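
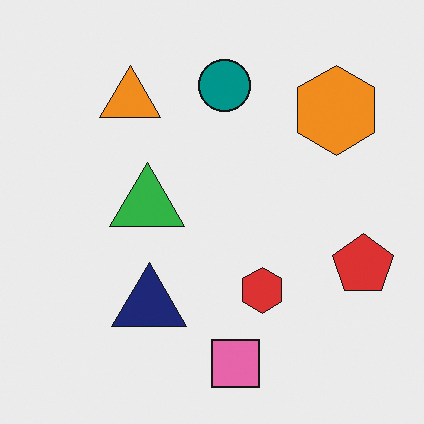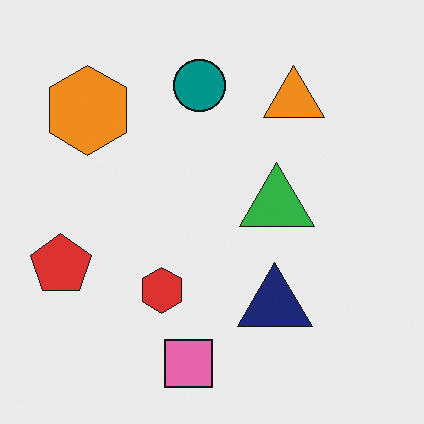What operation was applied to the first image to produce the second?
The second image is the first flipped horizontally (left ↔ right).

The red pentagon is in the right of the first image and the left of the second — shapes on opposite sides of the vertical midline have swapped in a mirror flip.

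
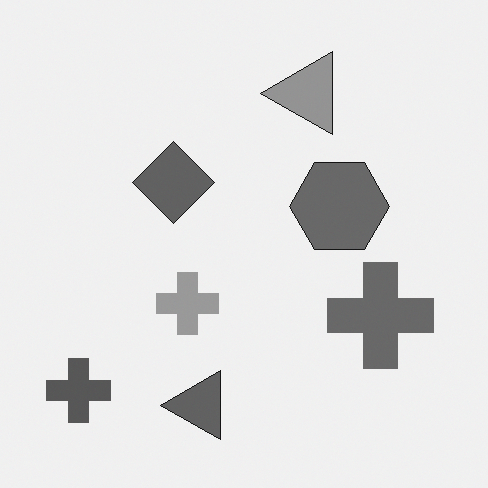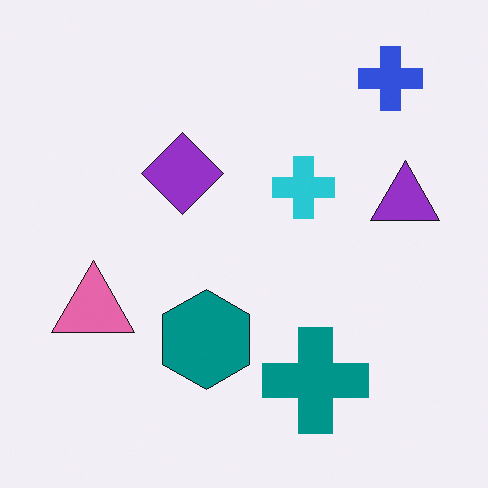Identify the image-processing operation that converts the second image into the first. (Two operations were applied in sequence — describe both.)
The first image is the second converted to grayscale, then transposed (reflected across the top-left ↔ bottom-right diagonal).

All color is removed — every shape is now a shade of grey. Shapes have swapped their row and column positions — what was in the top-right is now in the bottom-left — a diagonal reflection.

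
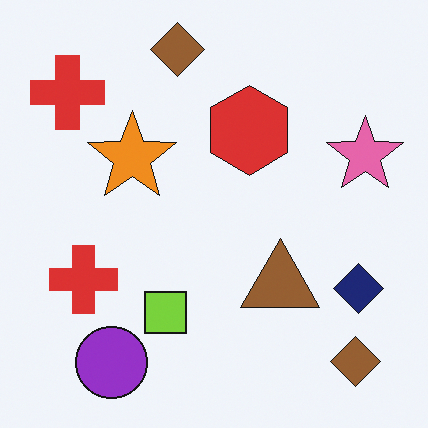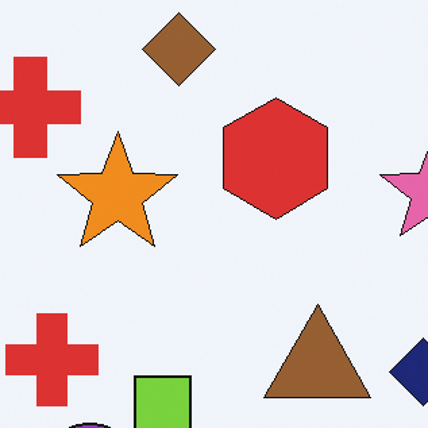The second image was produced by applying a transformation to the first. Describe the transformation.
The image was cropped to a modestly smaller region and rescaled.

The visible shapes are larger and the field of view is narrower; shapes near the original edges may be partly or wholly outside the frame — a crop-and-rescale.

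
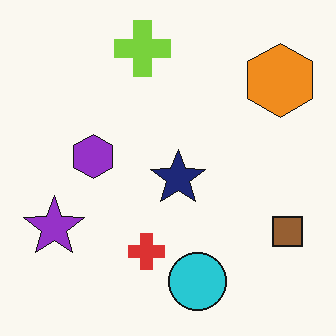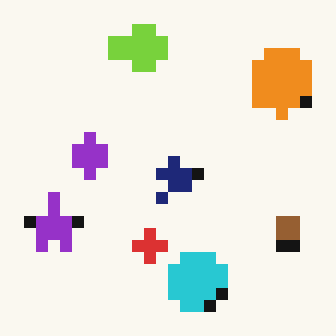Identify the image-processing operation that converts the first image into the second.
The transformation is: heavily pixelated into large blocks.

Shapes are reduced to large square blocks; fine edges and outlines are lost — a downscale-then-upscale (mosaic) effect.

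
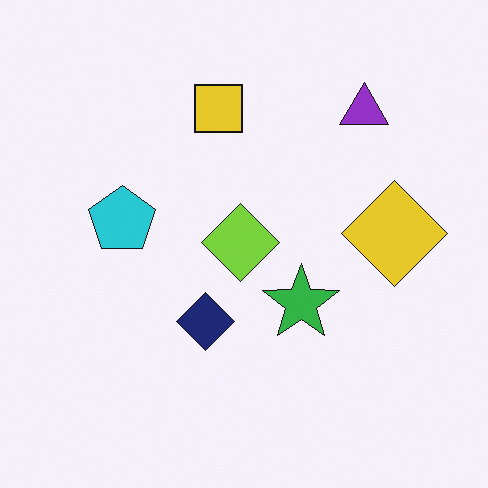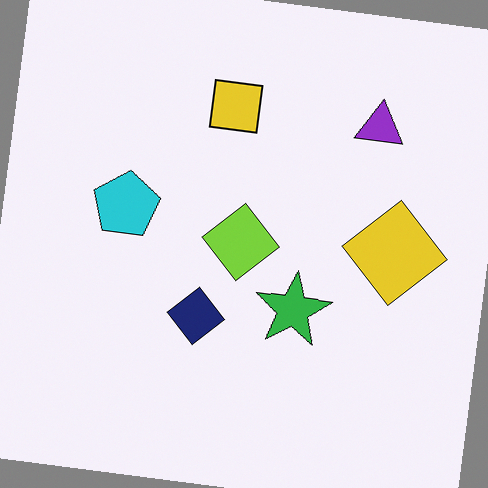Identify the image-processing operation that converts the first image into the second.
The second image is the first rotated clockwise by a slight angle.

Every shape is tilted by the same angle and the image corners show triangular fill wedges — a whole-image rotation by a non-right angle.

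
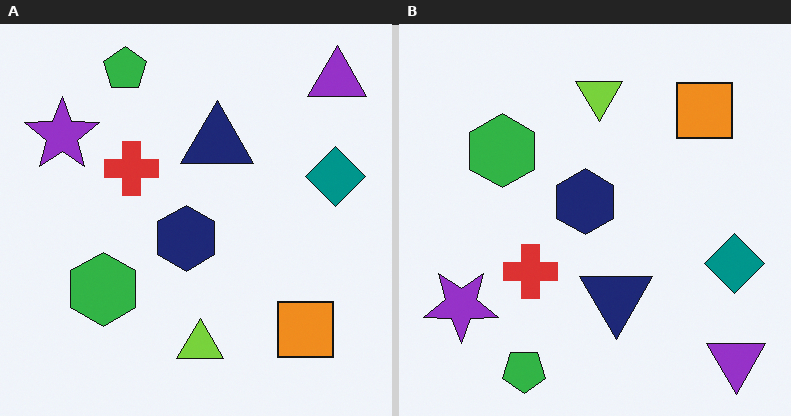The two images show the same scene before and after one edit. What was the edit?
Flipped vertically (top ↔ bottom).

The green pentagon is in the top-left of the left (A) image and the bottom-left of the right (B) — shapes on opposite sides of the horizontal midline have swapped in a mirror flip.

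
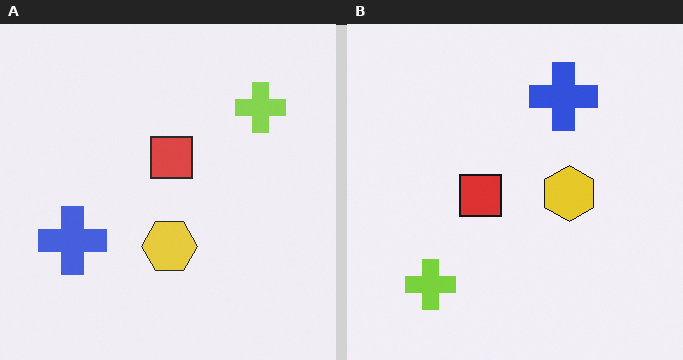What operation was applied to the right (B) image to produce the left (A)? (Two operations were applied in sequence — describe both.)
The image was transposed (reflected across the top-left ↔ bottom-right diagonal), then given slightly reduced contrast.

Shapes have swapped their row and column positions — what was in the top-right is now in the bottom-left — a diagonal reflection. Tones are pushed toward mid-grey across the whole image — a global contrast change.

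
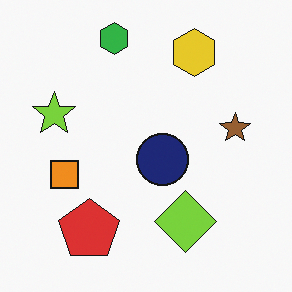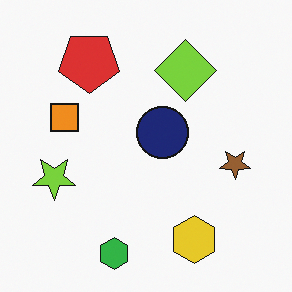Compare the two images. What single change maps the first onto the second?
It was flipped vertically (top ↔ bottom).

The green hexagon is in the top of the first image and the bottom of the second — shapes on opposite sides of the horizontal midline have swapped in a mirror flip.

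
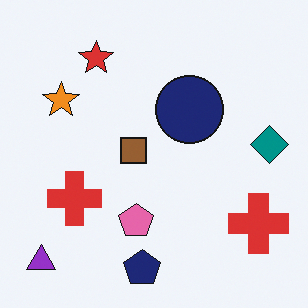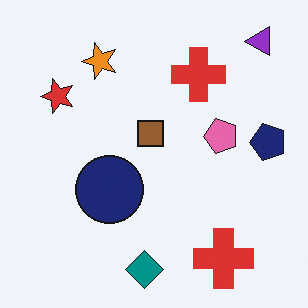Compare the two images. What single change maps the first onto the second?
The second image is the first transposed (reflected across the top-left ↔ bottom-right diagonal).

Shapes have swapped their row and column positions — what was in the top-right is now in the bottom-left — a diagonal reflection.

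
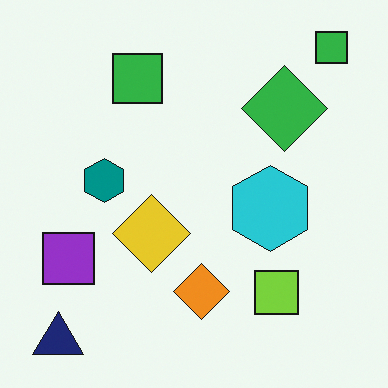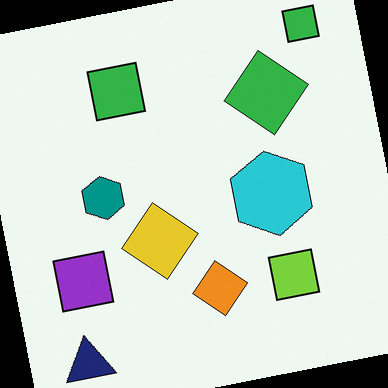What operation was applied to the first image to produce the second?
This is the original image rotated counter-clockwise by a small amount.

Every shape is tilted by the same angle and the image corners show triangular fill wedges — a whole-image rotation by a non-right angle.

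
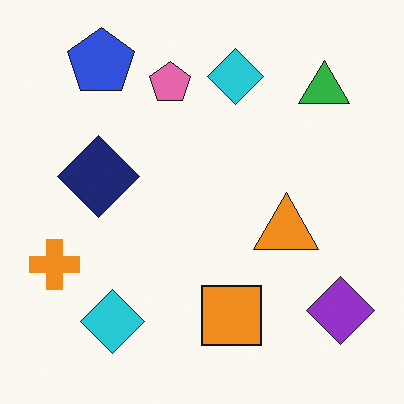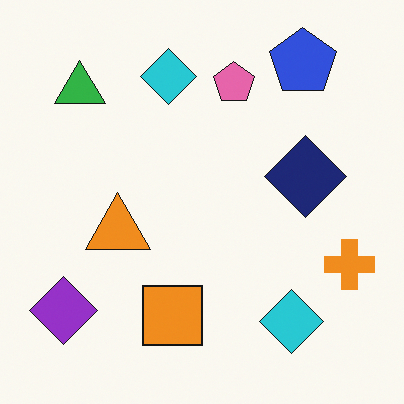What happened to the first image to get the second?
The transformation is: flipped horizontally (left ↔ right).

The orange cross is in the left of the first image and the right of the second — shapes on opposite sides of the vertical midline have swapped in a mirror flip.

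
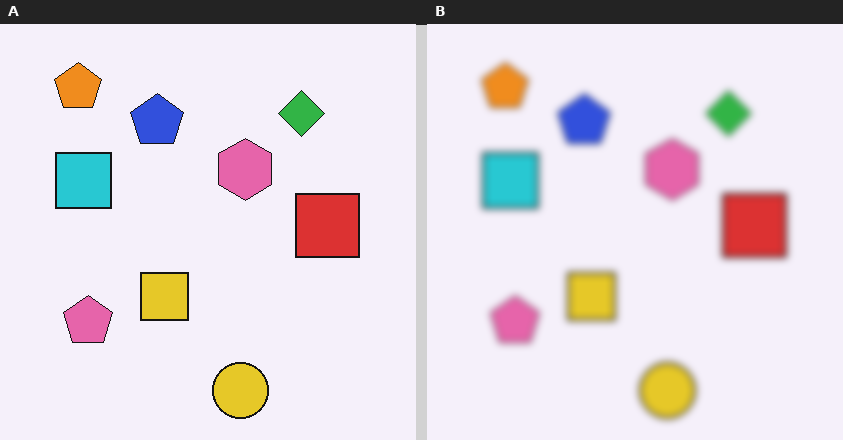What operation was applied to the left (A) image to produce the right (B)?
The transformation is: moderately blurred.

Shape edges and outlines are uniformly softened across the whole image.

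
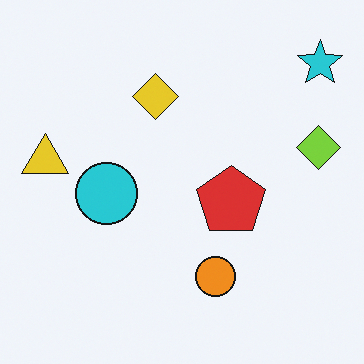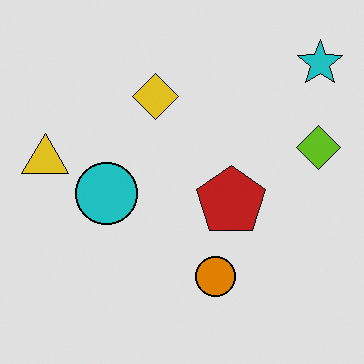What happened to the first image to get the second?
The image was posterized to a reduced palette.

Each flat color has snapped to a coarser quantized level — most visibly, the near-white background has dropped to a flat grey.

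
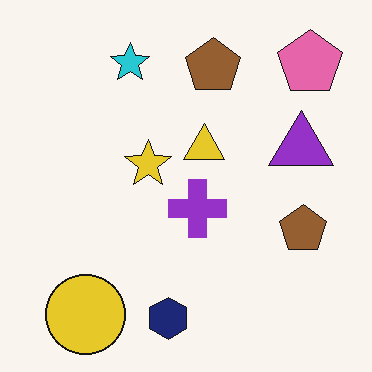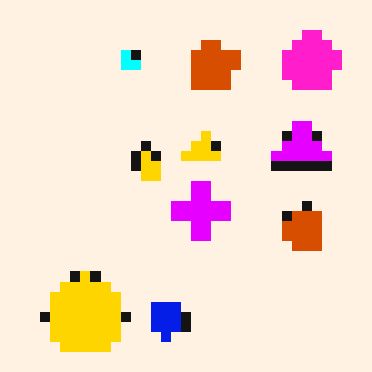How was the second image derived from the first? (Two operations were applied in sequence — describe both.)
It was made much more vivid (saturation change), then coarsely pixelated.

All colors are more vivid — a global saturation change. Shapes are reduced to large square blocks; fine edges and outlines are lost — a downscale-then-upscale (mosaic) effect.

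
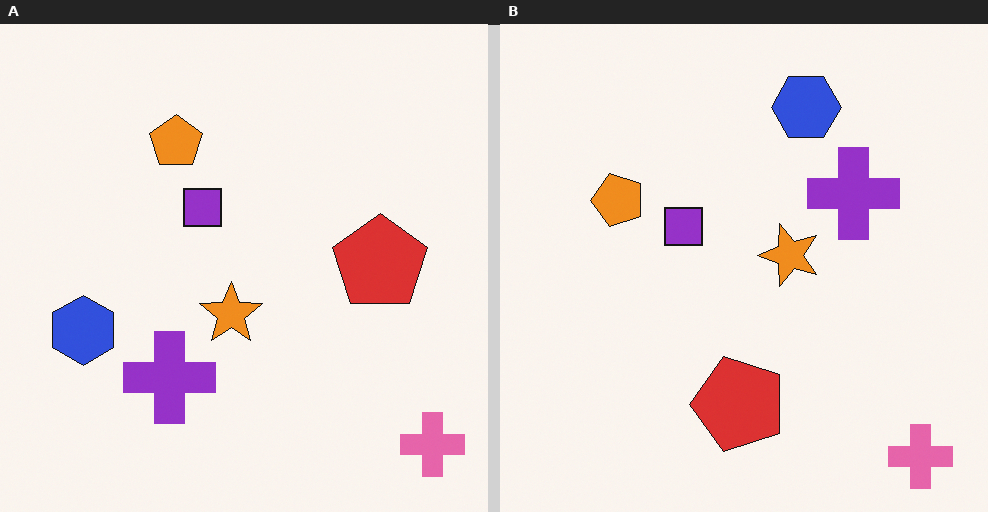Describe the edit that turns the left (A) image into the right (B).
The right (B) image is the left (A) transposed (reflected across the top-left ↔ bottom-right diagonal).

Shapes have swapped their row and column positions — what was in the top-right is now in the bottom-left — a diagonal reflection.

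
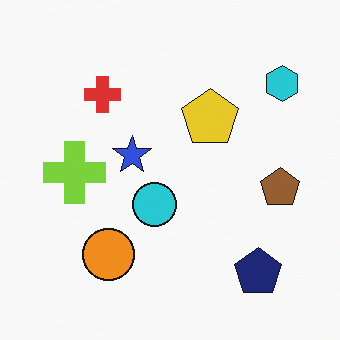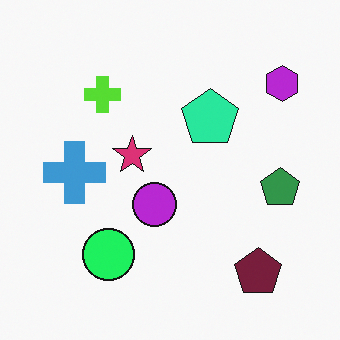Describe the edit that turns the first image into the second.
This is the original image hue-shifted through roughly a third of the color wheel.

Every shape's color has rotated by the same amount around the hue wheel — a uniform hue shift.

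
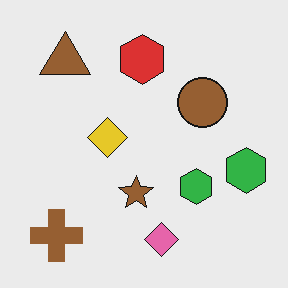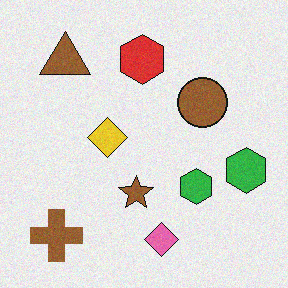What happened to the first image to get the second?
The transformation is: degraded with light additive noise.

Random speckle covers the whole image, including the flat background.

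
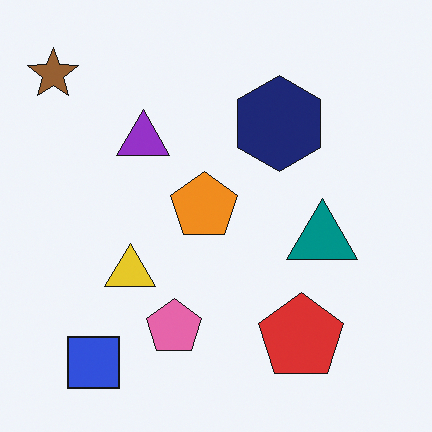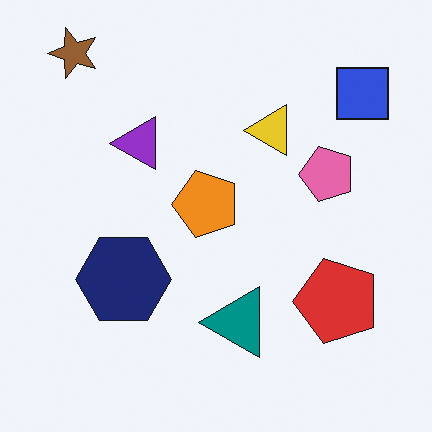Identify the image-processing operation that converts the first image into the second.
Transposed (reflected across the top-left ↔ bottom-right diagonal).

Shapes have swapped their row and column positions — what was in the top-right is now in the bottom-left — a diagonal reflection.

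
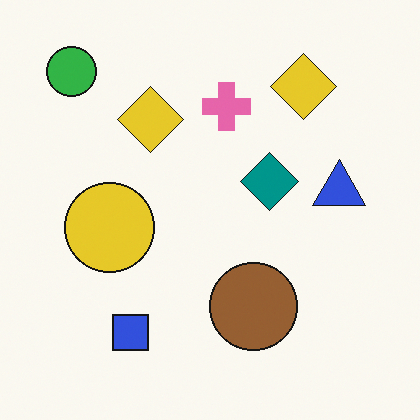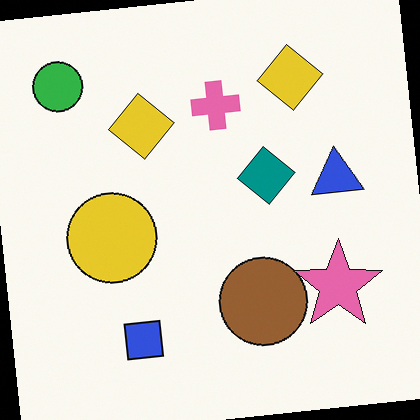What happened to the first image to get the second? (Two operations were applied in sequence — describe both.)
The image was rotated counter-clockwise by a few degrees, then overlaid with an additional pink star.

Every shape is tilted by the same angle and the image corners show triangular fill wedges — a whole-image rotation by a non-right angle. A pink star appears in the second image that is absent from the first.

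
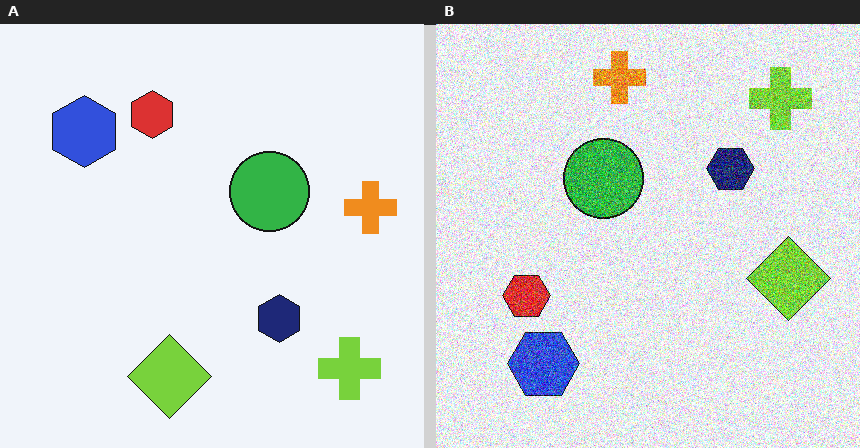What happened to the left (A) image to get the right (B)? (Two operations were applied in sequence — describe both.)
The transformation is: rotated 90° counter-clockwise, then degraded with a thick layer of grain.

The lime cross sits in the bottom-right of the left (A) image and the top-right of the right (B) — consistent with a whole-image 90° counter-clockwise rotation. Random speckle covers the whole image, including the flat background.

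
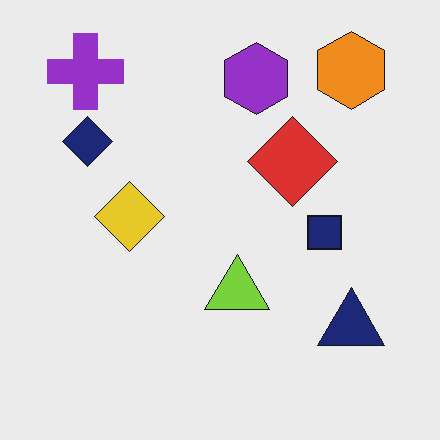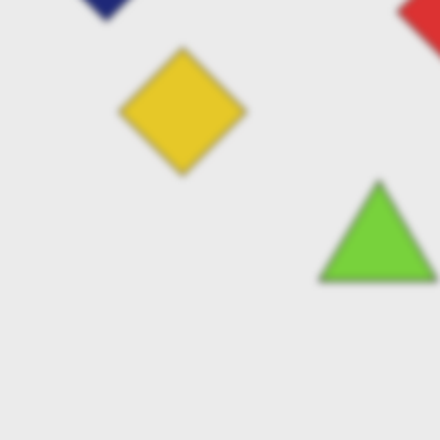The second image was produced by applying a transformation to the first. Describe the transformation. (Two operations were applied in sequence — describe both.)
It was lightly blurred, then cropped tightly and scaled back up.

Shape edges and outlines are uniformly softened across the whole image. The visible shapes are larger and the field of view is narrower; shapes near the original edges may be partly or wholly outside the frame — a crop-and-rescale.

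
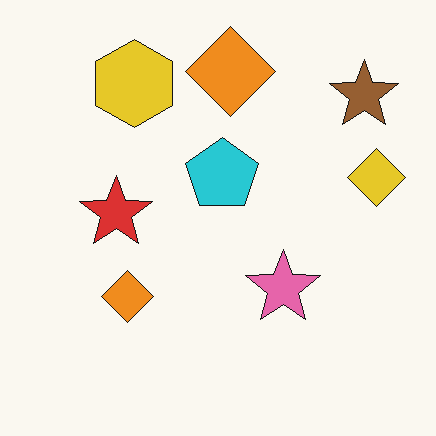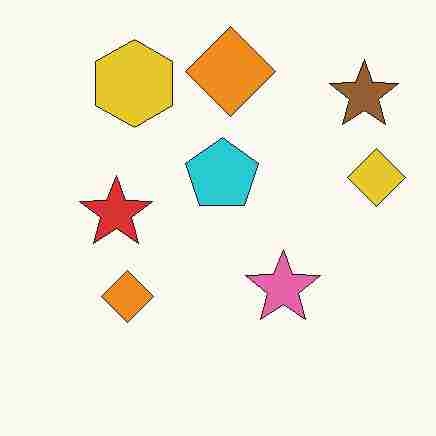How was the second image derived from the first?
This is the original image degraded with heavy JPEG compression.

Blocky 8×8 compression artifacts appear around shape edges and the flat background shows ringing — characteristic JPEG degradation.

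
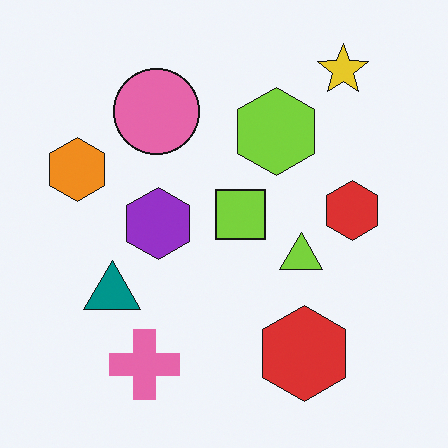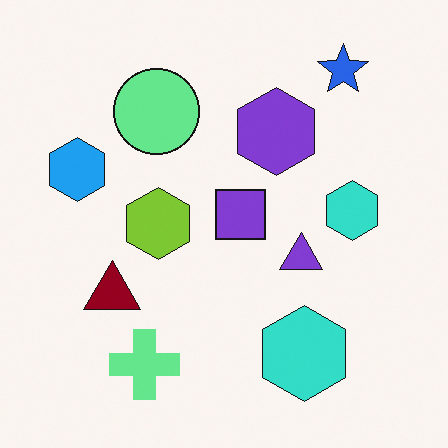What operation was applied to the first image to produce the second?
The image was hue-shifted through roughly half the color wheel.

Every shape's color has rotated by the same amount around the hue wheel — a uniform hue shift.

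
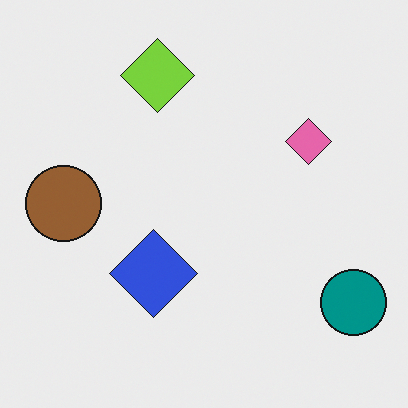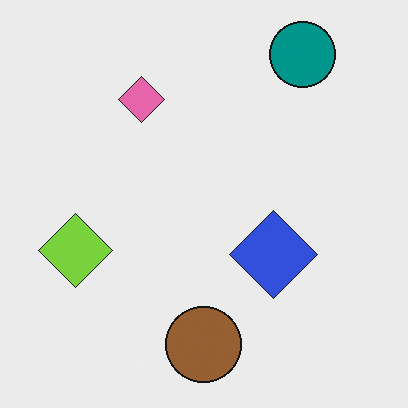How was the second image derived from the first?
Rotated 90° counter-clockwise.

The teal circle sits in the bottom-right of the first image and the top-right of the second — consistent with a whole-image 90° counter-clockwise rotation.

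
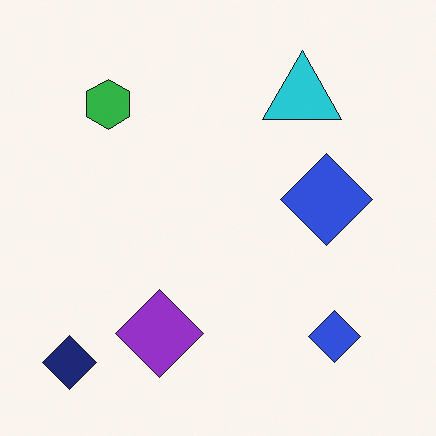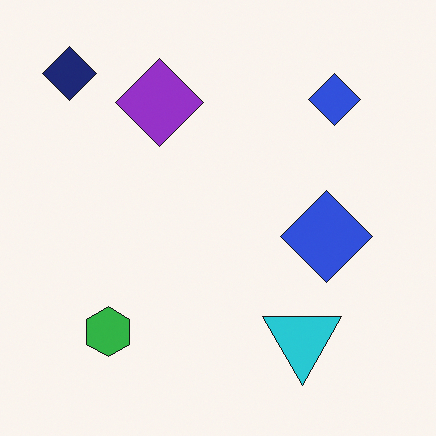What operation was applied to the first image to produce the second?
The second image is the first flipped vertically (top ↔ bottom).

The navy diamond is in the bottom-left of the first image and the top-left of the second — shapes on opposite sides of the horizontal midline have swapped in a mirror flip.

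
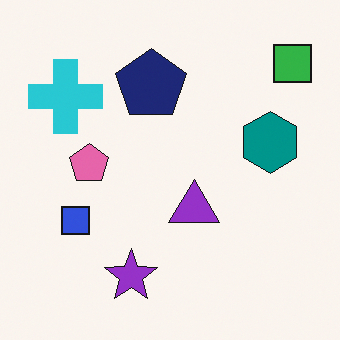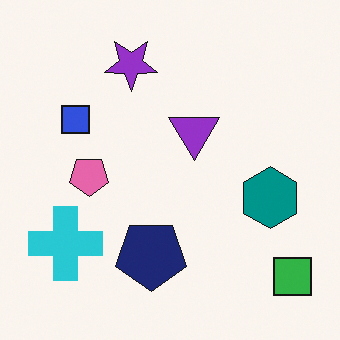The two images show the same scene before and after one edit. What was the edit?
Flipped vertically (top ↔ bottom).

The green square is in the top-right of the first image and the bottom-right of the second — shapes on opposite sides of the horizontal midline have swapped in a mirror flip.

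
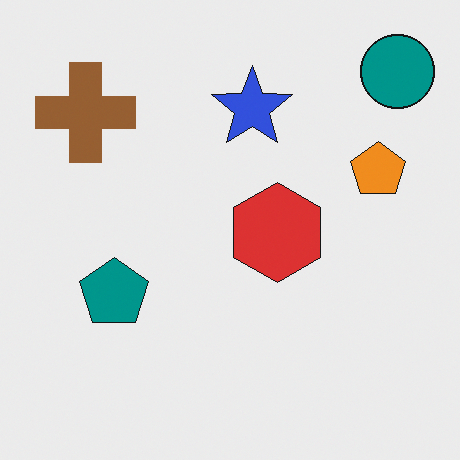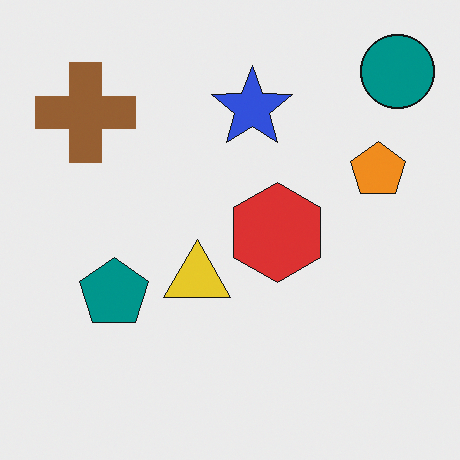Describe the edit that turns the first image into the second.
The image was overlaid with an additional yellow triangle.

A yellow triangle appears in the second image that is absent from the first.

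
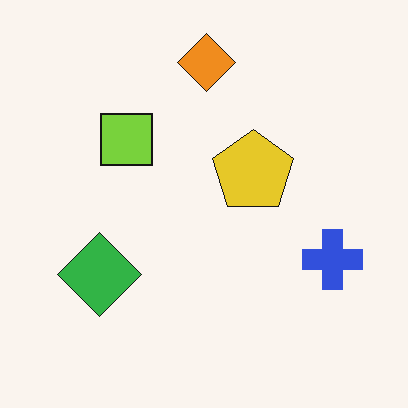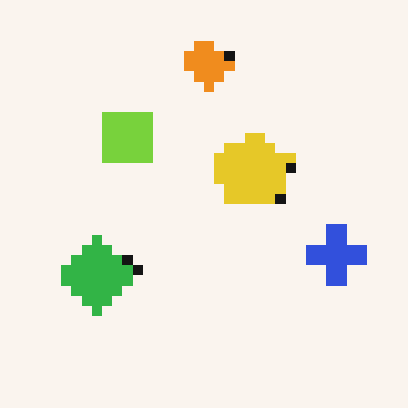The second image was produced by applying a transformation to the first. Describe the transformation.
Coarsely pixelated.

Shapes are reduced to large square blocks; fine edges and outlines are lost — a downscale-then-upscale (mosaic) effect.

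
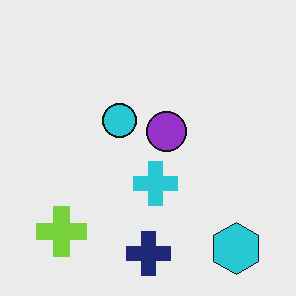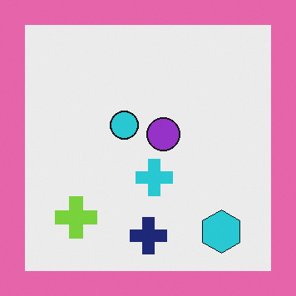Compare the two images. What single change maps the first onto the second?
The image was framed with a pink border.

A solid pink frame runs around the edge of the second image, with the content slightly shrunk inside it.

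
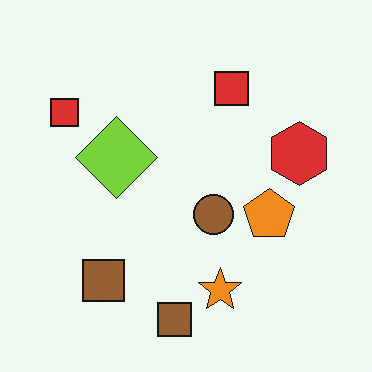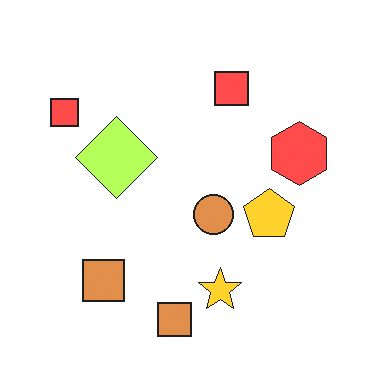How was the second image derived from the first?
Substantially brightened.

Every pixel — background and shapes alike — is uniformly brightened.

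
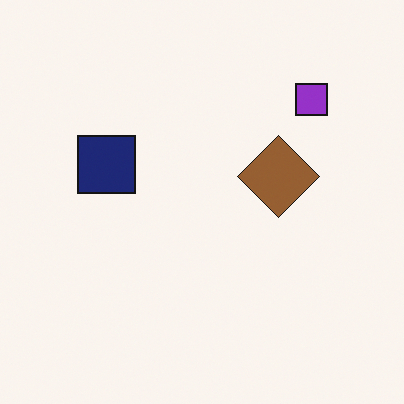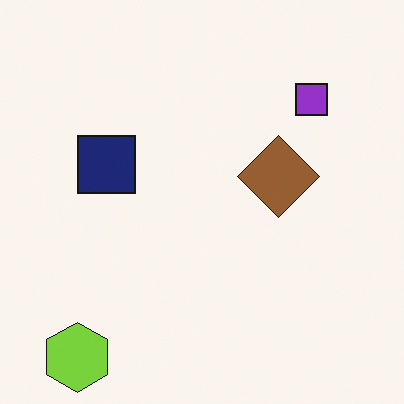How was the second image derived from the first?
Overlaid with an additional lime hexagon.

A lime hexagon appears in the second image that is absent from the first.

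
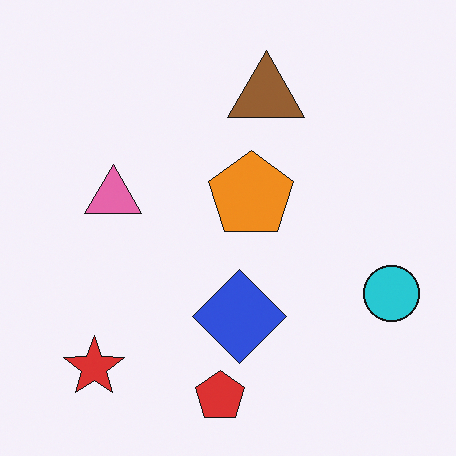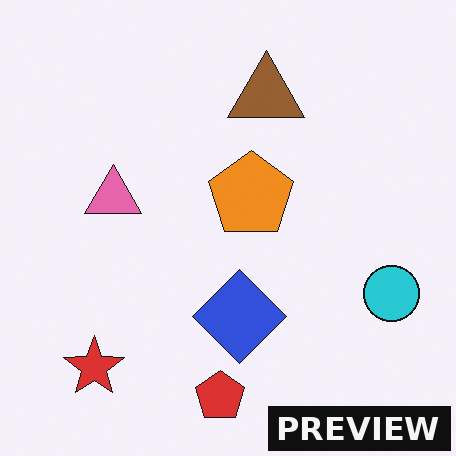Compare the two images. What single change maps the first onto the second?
Watermarked with the text "PREVIEW" in the lower-right corner.

A dark label reading "PREVIEW" appears in the lower-right corner.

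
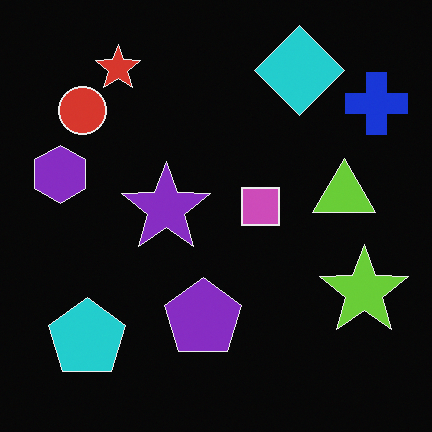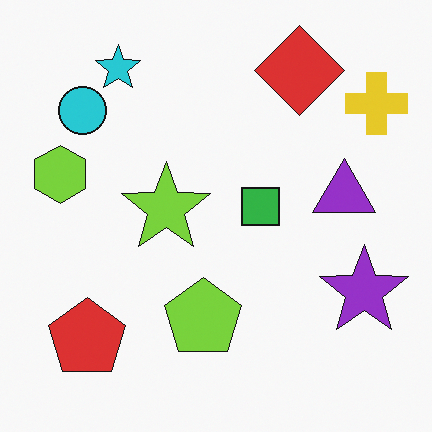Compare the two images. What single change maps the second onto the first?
It was color-inverted (negative).

The light background has become dark and every shape's color is its complement — a photographic negative.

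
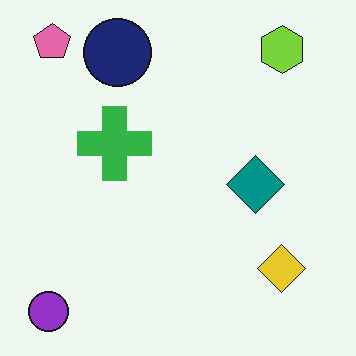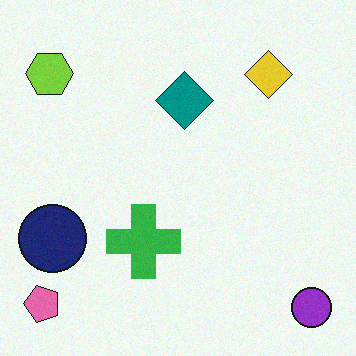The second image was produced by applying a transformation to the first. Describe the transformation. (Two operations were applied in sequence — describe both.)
This is the original image rotated 90° counter-clockwise, then degraded with a light layer of grain.

The purple circle sits in the bottom-left of the first image and the bottom-right of the second — consistent with a whole-image 90° counter-clockwise rotation. Random speckle covers the whole image, including the flat background.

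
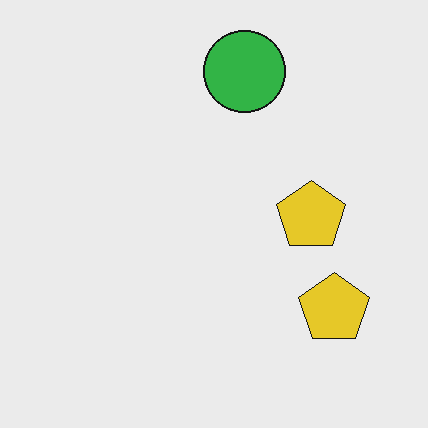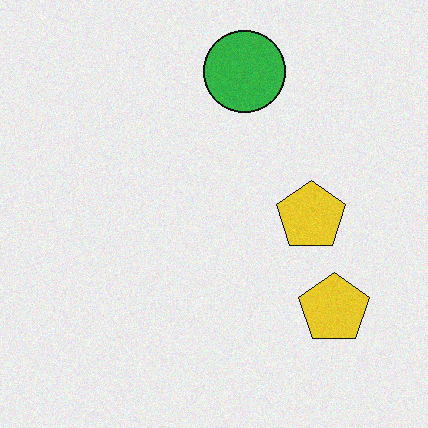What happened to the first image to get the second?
This is the original image degraded with subtle gaussian noise.

Random speckle covers the whole image, including the flat background.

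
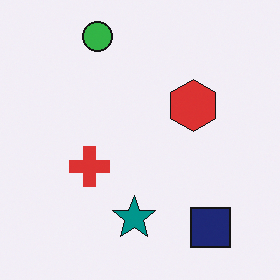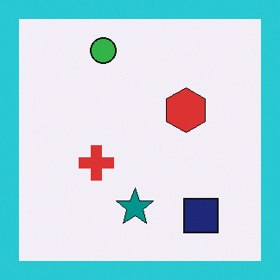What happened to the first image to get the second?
The second image is the first framed with a cyan border.

A solid cyan frame runs around the edge of the second image, with the content slightly shrunk inside it.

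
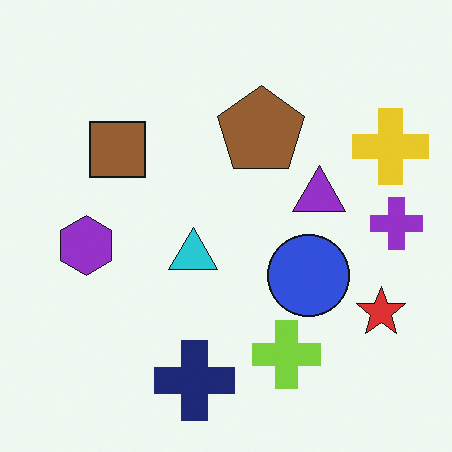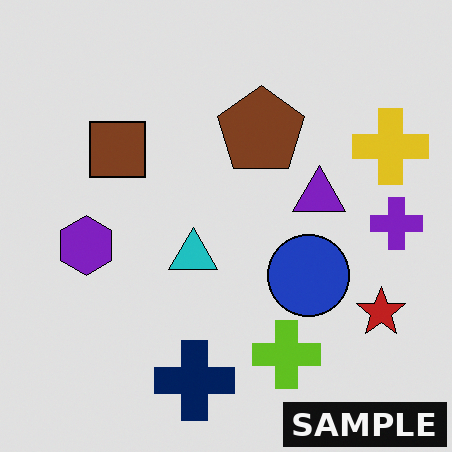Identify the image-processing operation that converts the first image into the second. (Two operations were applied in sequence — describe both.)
Posterized to a reduced palette, then watermarked with the text "SAMPLE" in the lower-right corner.

Each flat color has snapped to a coarser quantized level — most visibly, the near-white background has dropped to a flat grey. A dark label reading "SAMPLE" appears in the lower-right corner.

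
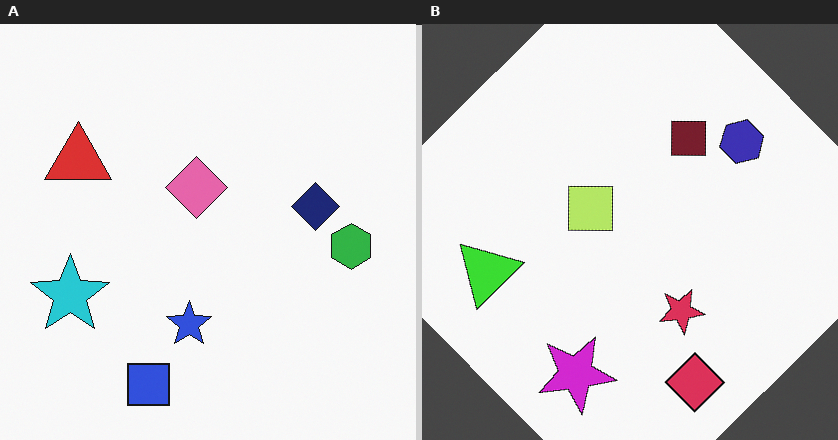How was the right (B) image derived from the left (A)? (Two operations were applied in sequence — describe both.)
The image was hue-shifted through roughly a third of the color wheel, then rotated counter-clockwise by a large amount — several tens of degrees.

Every shape's color has rotated by the same amount around the hue wheel — a uniform hue shift. Every shape is tilted by the same angle and the image corners show triangular fill wedges — a whole-image rotation by a non-right angle.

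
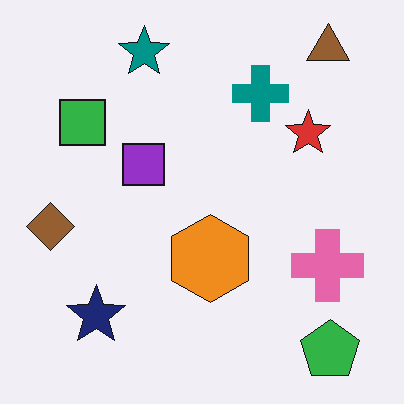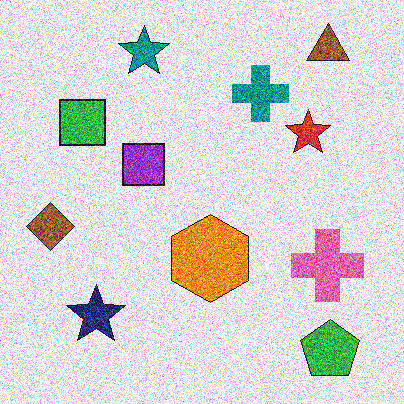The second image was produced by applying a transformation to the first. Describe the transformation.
It was degraded with strong gaussian noise.

Random speckle covers the whole image, including the flat background.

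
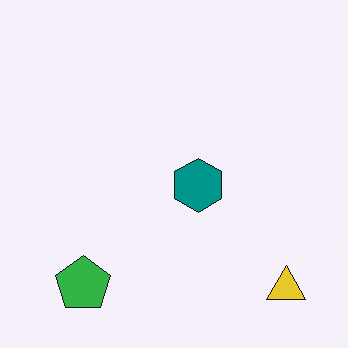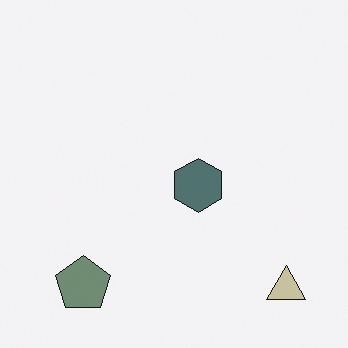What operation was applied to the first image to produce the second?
The second image is the first heavily desaturated.

All colors are more muted and greyish — a global saturation change.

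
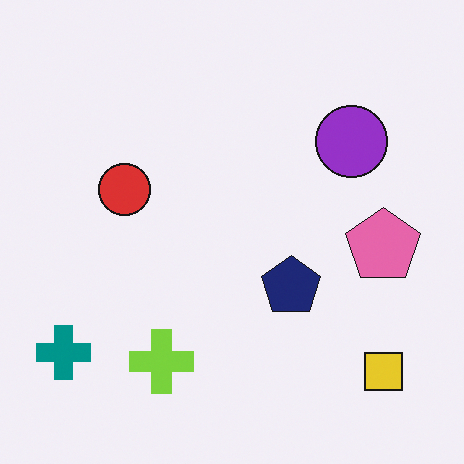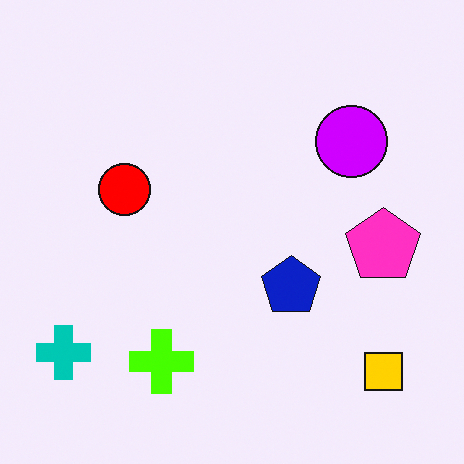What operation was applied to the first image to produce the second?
This is the original image heavily oversaturated.

All colors are more vivid — a global saturation change.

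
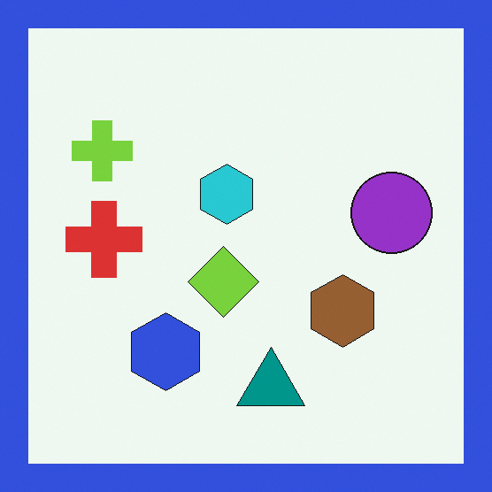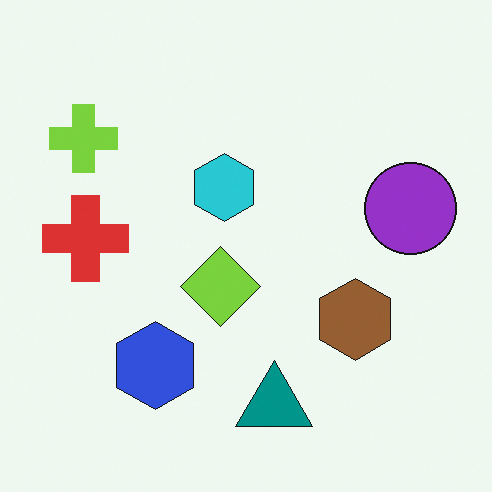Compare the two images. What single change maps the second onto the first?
This is the original image framed with a blue border.

A solid blue frame runs around the edge of the first image, with the content slightly shrunk inside it.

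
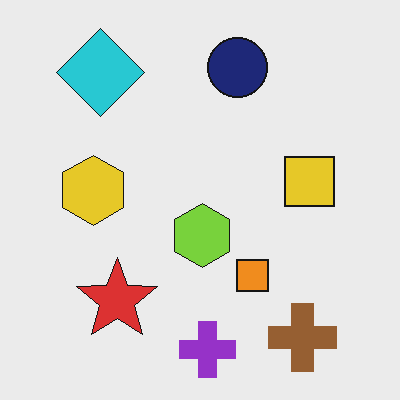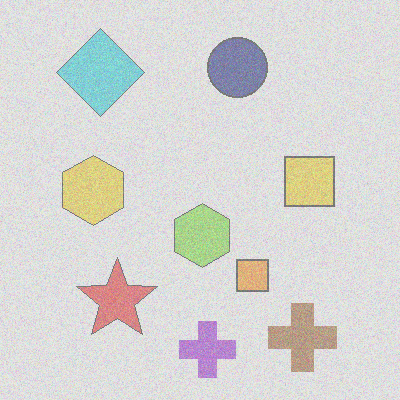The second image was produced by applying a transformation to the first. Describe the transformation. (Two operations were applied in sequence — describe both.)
This is the original image degraded with heavy additive noise, then washed out (contrast reduced).

Random speckle covers the whole image, including the flat background. Tones are pushed toward mid-grey across the whole image — a global contrast change.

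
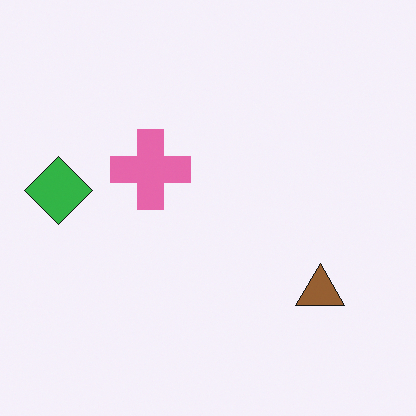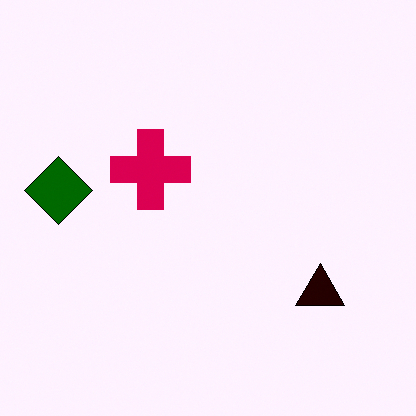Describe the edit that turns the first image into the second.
This is the original image boosted in contrast.

Tones are pushed away from mid-grey across the whole image — a global contrast change.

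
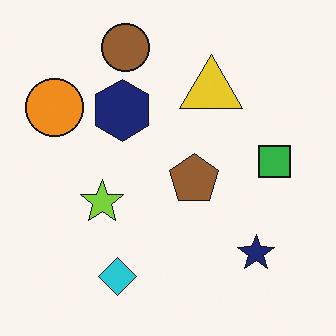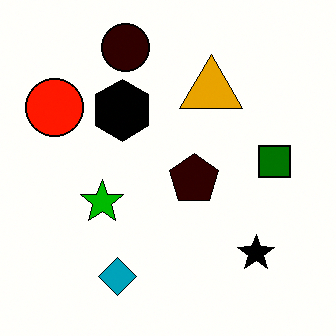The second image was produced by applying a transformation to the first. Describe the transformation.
This is the original image given much higher contrast.

Tones are pushed away from mid-grey across the whole image — a global contrast change.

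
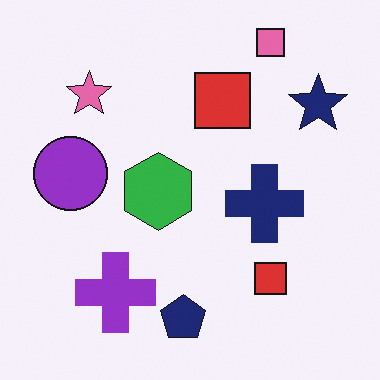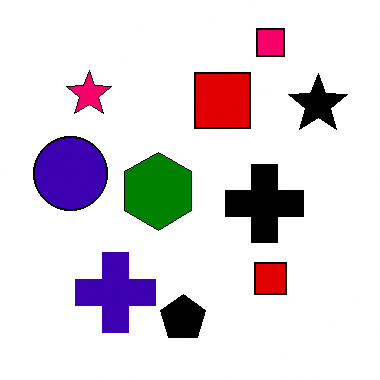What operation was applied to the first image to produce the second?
Given much higher contrast.

Tones are pushed away from mid-grey across the whole image — a global contrast change.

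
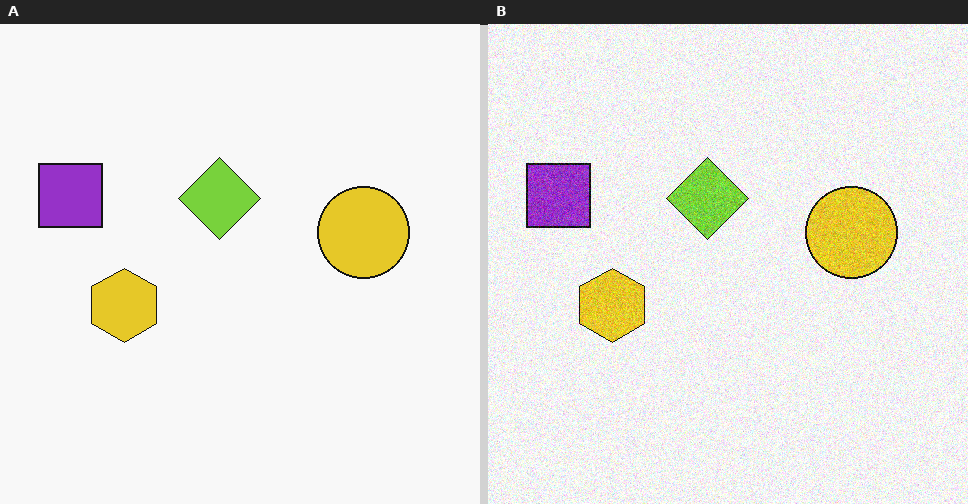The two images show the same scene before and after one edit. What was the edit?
The image was degraded with visible gaussian noise.

Random speckle covers the whole image, including the flat background.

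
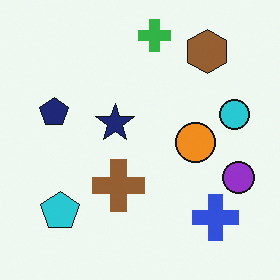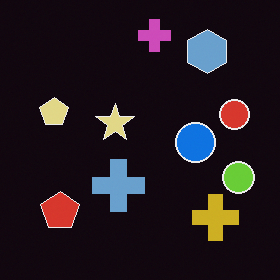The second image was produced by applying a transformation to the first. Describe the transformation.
It was color-inverted (negative).

The light background has become dark and every shape's color is its complement — a photographic negative.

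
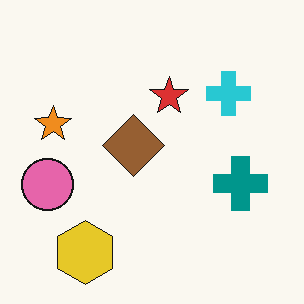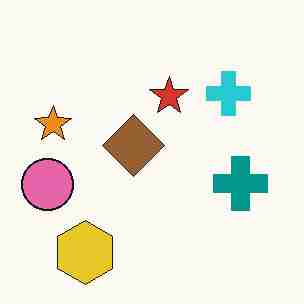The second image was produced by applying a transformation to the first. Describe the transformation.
The image was heavily JPEG-compressed with obvious blocking artifacts.

Blocky 8×8 compression artifacts appear around shape edges and the flat background shows ringing — characteristic JPEG degradation.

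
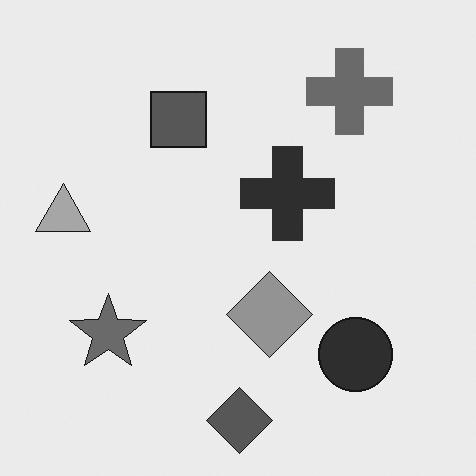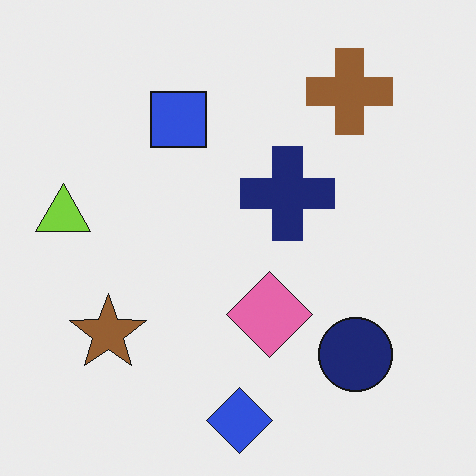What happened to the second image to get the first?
This is the original image converted to grayscale.

All color is removed — every shape is now a shade of grey.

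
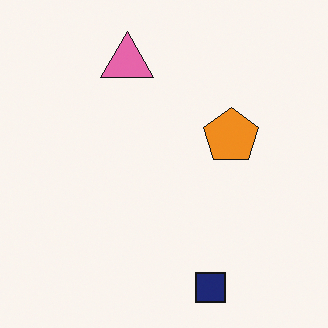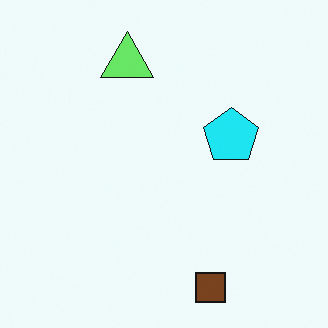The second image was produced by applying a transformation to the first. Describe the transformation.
The image was hue-shifted by a moderate amount.

Every shape's color has rotated by the same amount around the hue wheel — a uniform hue shift.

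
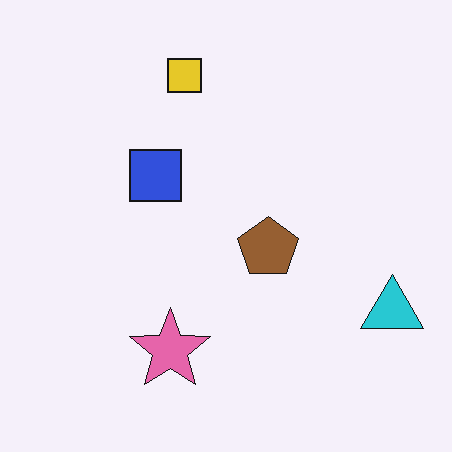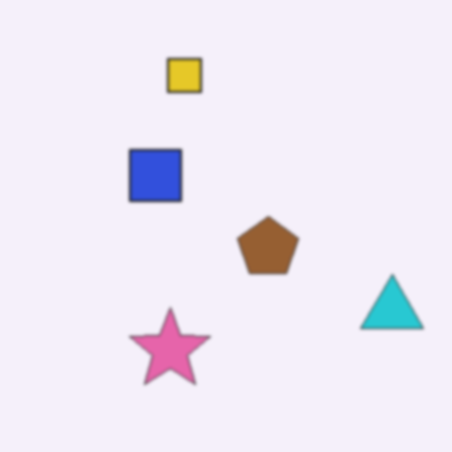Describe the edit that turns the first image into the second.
The image was lightly blurred.

Shape edges and outlines are uniformly softened across the whole image.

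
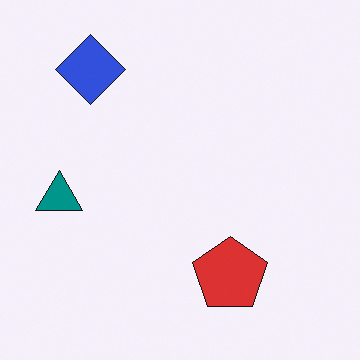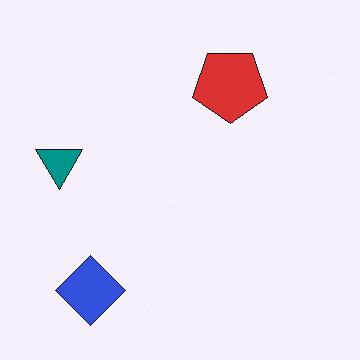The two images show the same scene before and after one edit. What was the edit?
The second image is the first flipped vertically (top ↔ bottom).

The blue diamond is in the top-left of the first image and the bottom-left of the second — shapes on opposite sides of the horizontal midline have swapped in a mirror flip.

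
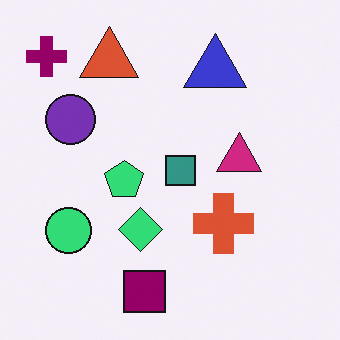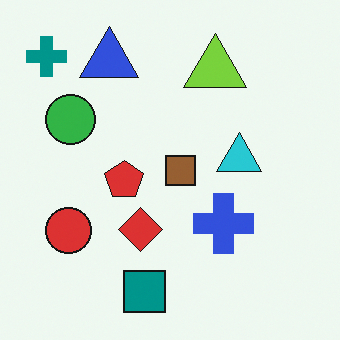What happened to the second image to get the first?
The transformation is: hue-shifted through roughly a third of the color wheel.

Every shape's color has rotated by the same amount around the hue wheel — a uniform hue shift.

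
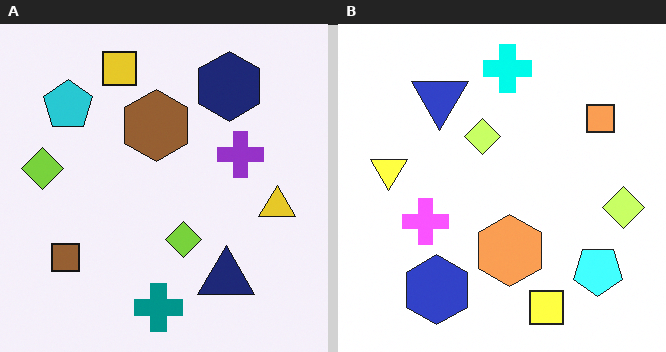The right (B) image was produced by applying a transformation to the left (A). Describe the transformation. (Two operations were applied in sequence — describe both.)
The right (B) image is the left (A) rotated 180°, then brightened a lot.

The yellow square sits in the top of the left (A) image and the bottom of the right (B) — consistent with a whole-image 180° rotation. Every pixel — background and shapes alike — is uniformly brightened.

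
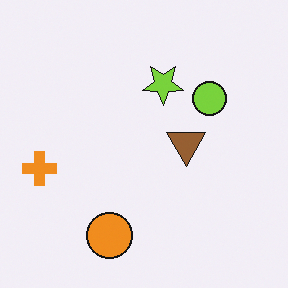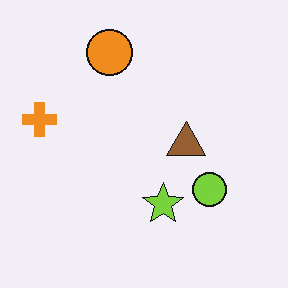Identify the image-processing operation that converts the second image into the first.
It was flipped vertically (top ↔ bottom).

The orange circle is in the top of the second image and the bottom of the first — shapes on opposite sides of the horizontal midline have swapped in a mirror flip.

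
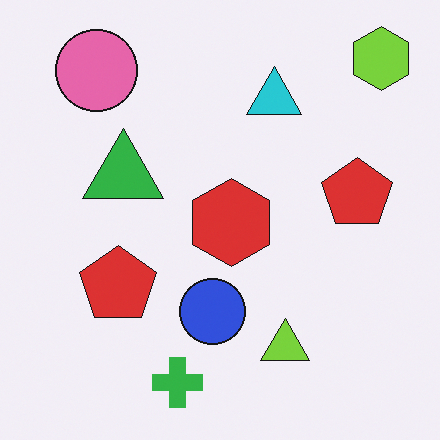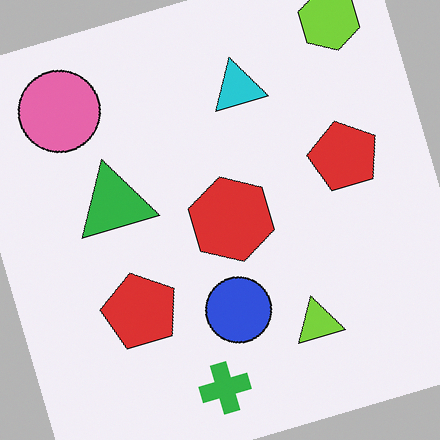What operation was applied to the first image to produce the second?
This is the original image rotated counter-clockwise by a moderate amount.

Every shape is tilted by the same angle and the image corners show triangular fill wedges — a whole-image rotation by a non-right angle.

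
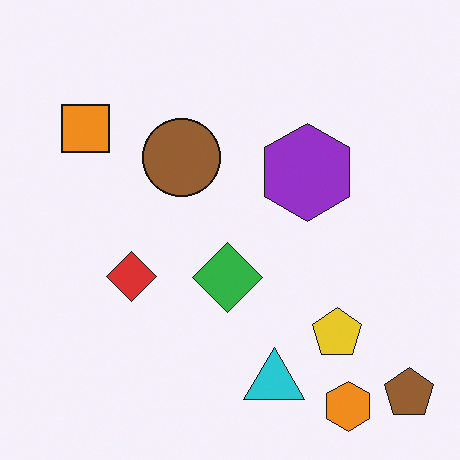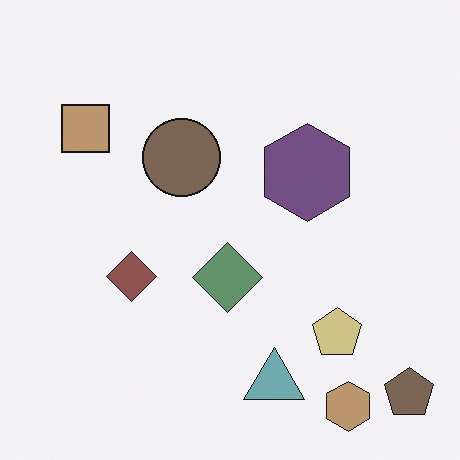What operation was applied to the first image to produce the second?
The image was heavily desaturated.

All colors are more muted and greyish — a global saturation change.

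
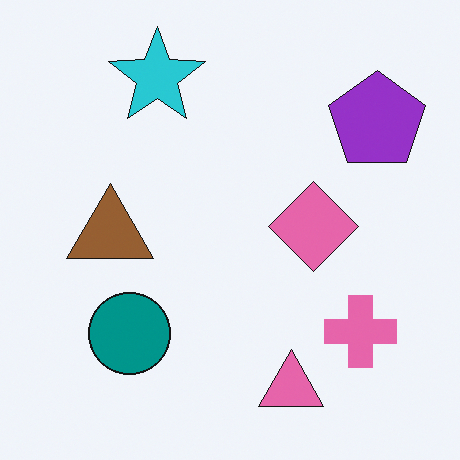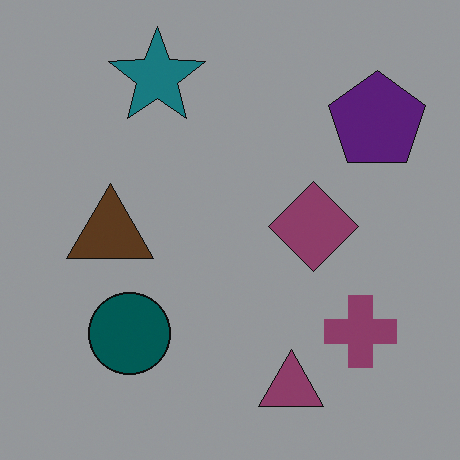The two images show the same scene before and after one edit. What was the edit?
This is the original image noticeably darkened.

Every pixel — background and shapes alike — is uniformly darkened.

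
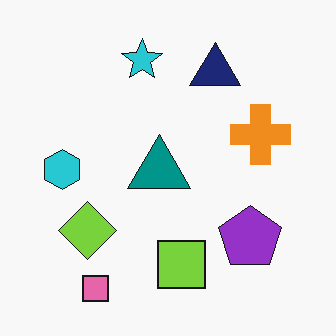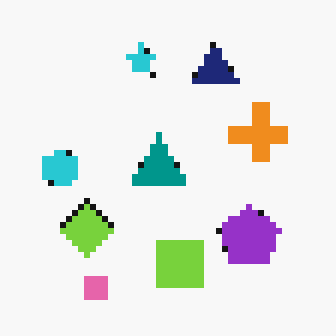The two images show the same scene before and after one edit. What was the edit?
Moderately pixelated.

Shapes are reduced to large square blocks; fine edges and outlines are lost — a downscale-then-upscale (mosaic) effect.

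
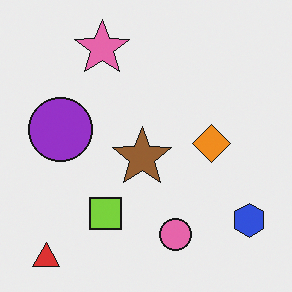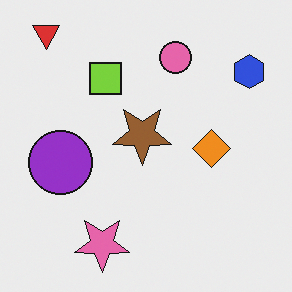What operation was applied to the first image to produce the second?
Flipped vertically (top ↔ bottom).

The red triangle is in the bottom-left of the first image and the top-left of the second — shapes on opposite sides of the horizontal midline have swapped in a mirror flip.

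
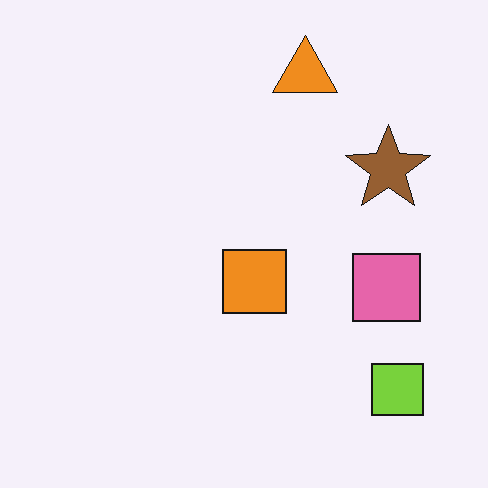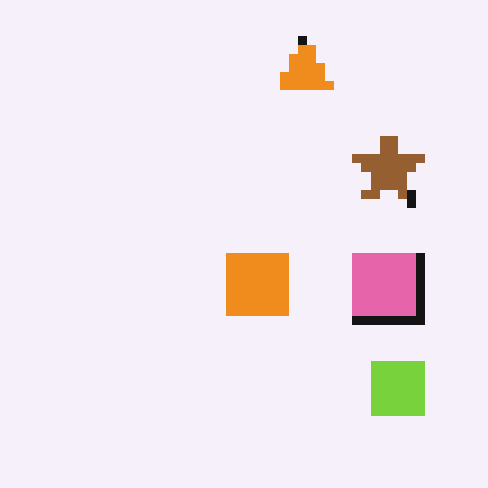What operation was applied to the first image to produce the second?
The image was heavily pixelated into large blocks.

Shapes are reduced to large square blocks; fine edges and outlines are lost — a downscale-then-upscale (mosaic) effect.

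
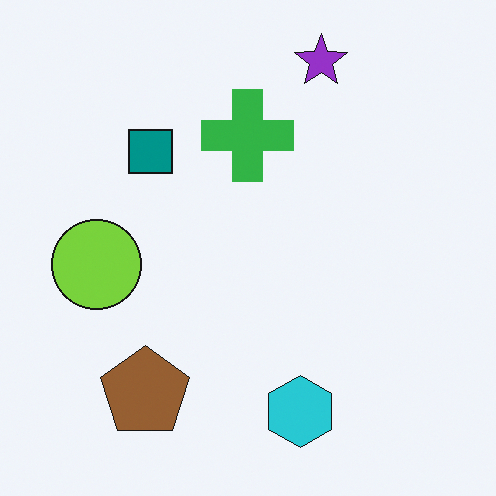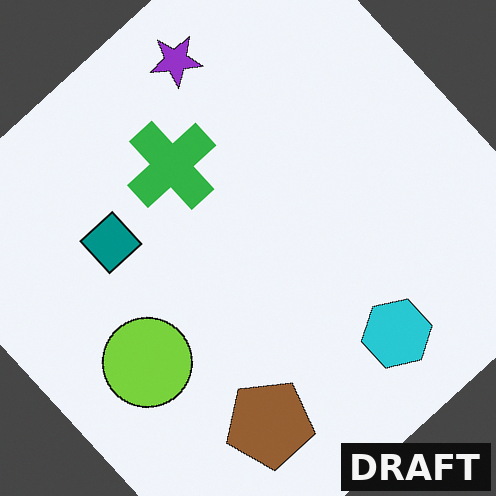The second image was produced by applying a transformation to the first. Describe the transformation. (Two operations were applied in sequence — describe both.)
It was rotated counter-clockwise by a large amount — several tens of degrees, then watermarked with the text "DRAFT" in the lower-right corner.

Every shape is tilted by the same angle and the image corners show triangular fill wedges — a whole-image rotation by a non-right angle. A dark label reading "DRAFT" appears in the lower-right corner.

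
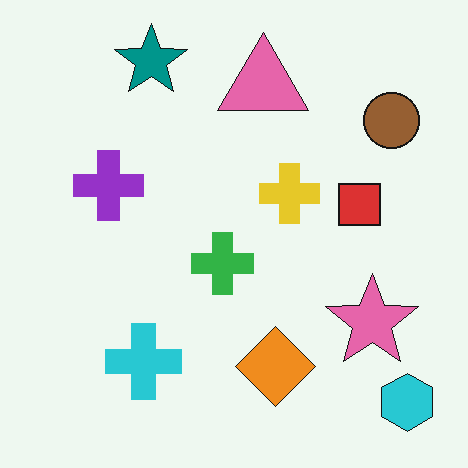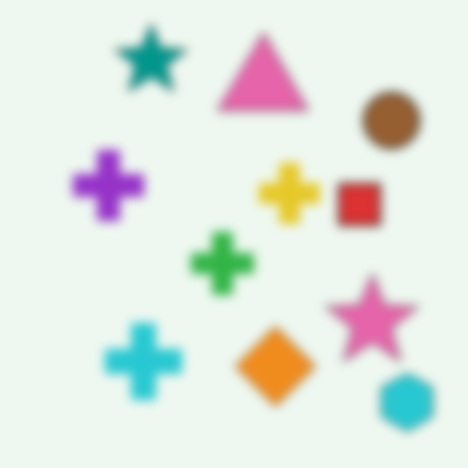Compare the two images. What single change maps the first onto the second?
The second image is the first strongly gaussian-blurred.

Shape edges and outlines are uniformly softened across the whole image.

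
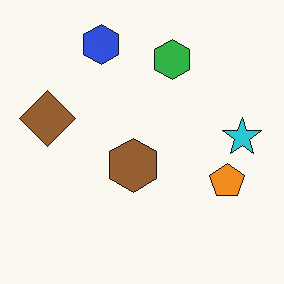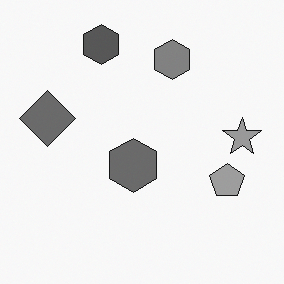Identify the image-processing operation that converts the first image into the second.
Converted to grayscale.

All color is removed — every shape is now a shade of grey.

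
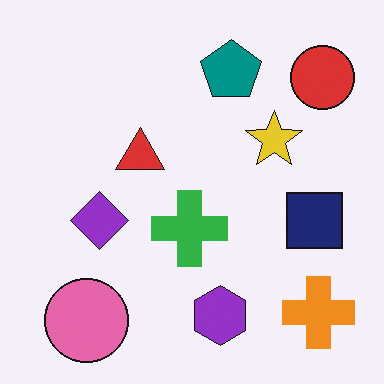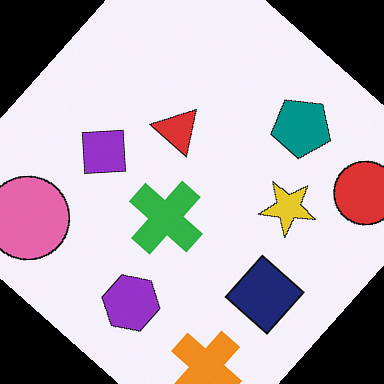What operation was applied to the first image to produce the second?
The second image is the first rotated clockwise by a large amount — several tens of degrees.

Every shape is tilted by the same angle and the image corners show triangular fill wedges — a whole-image rotation by a non-right angle.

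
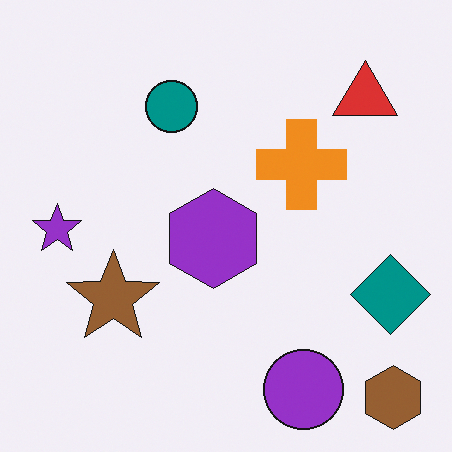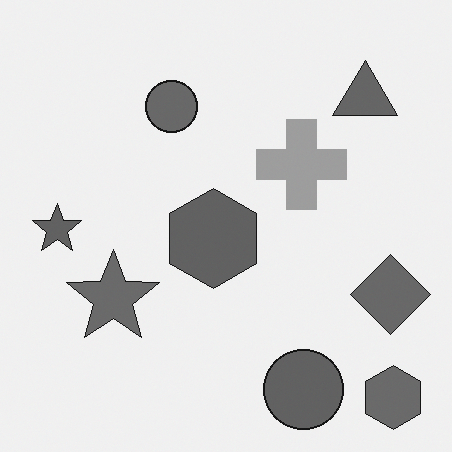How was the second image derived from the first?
It was converted to grayscale.

All color is removed — every shape is now a shade of grey.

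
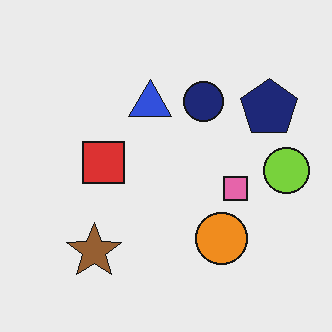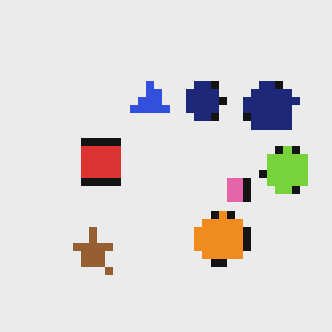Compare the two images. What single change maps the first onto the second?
Pixelated into visible square blocks.

Shapes are reduced to large square blocks; fine edges and outlines are lost — a downscale-then-upscale (mosaic) effect.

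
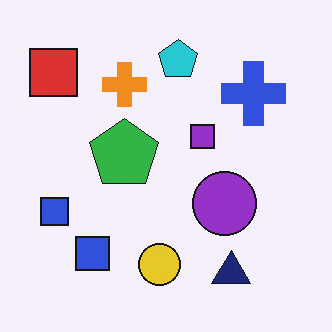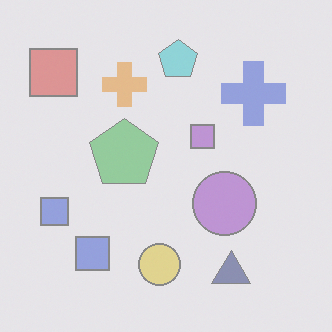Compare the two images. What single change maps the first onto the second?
The transformation is: washed out (contrast reduced).

Tones are pushed toward mid-grey across the whole image — a global contrast change.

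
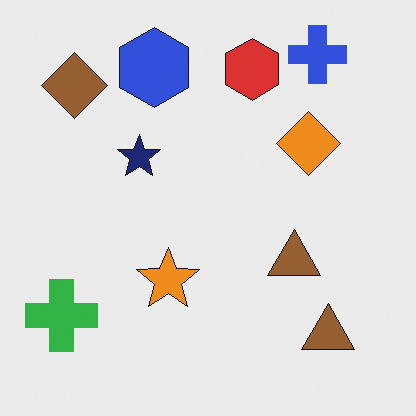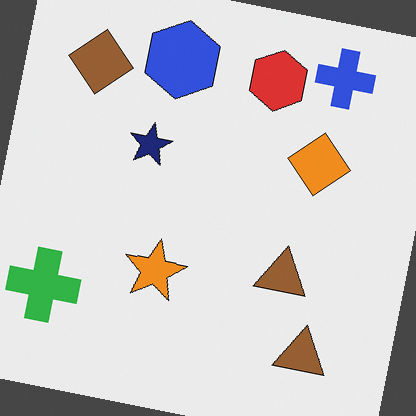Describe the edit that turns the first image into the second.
The transformation is: rotated clockwise by a small amount.

Every shape is tilted by the same angle and the image corners show triangular fill wedges — a whole-image rotation by a non-right angle.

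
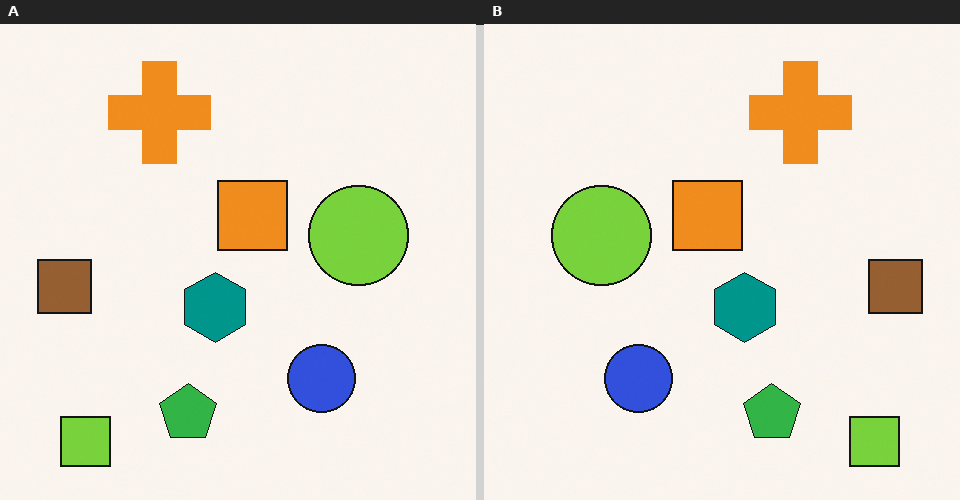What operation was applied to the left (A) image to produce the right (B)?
Flipped horizontally (left ↔ right).

The brown square is in the left of the left (A) image and the right of the right (B) — shapes on opposite sides of the vertical midline have swapped in a mirror flip.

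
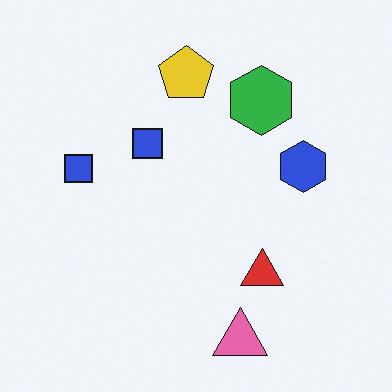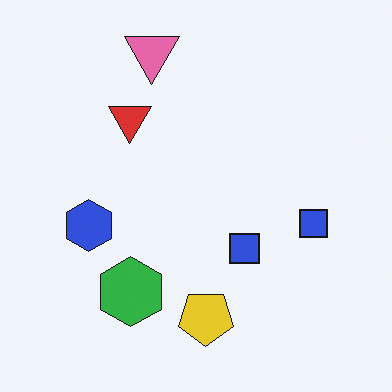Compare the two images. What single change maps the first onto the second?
This is the original image rotated 180°.

The pink triangle sits in the bottom of the first image and the top of the second — consistent with a whole-image 180° rotation.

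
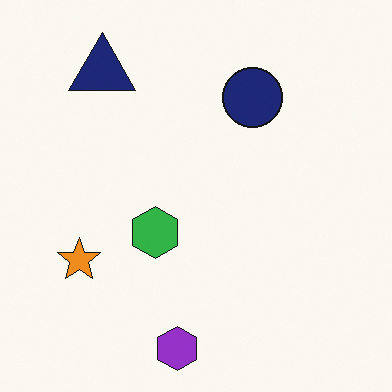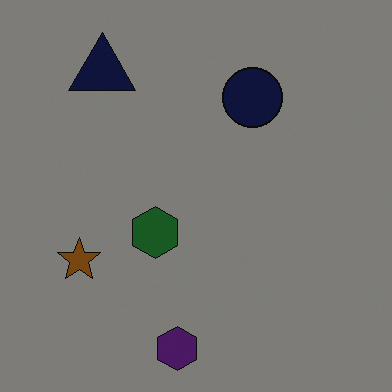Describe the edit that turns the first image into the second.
The transformation is: noticeably darkened.

Every pixel — background and shapes alike — is uniformly darkened.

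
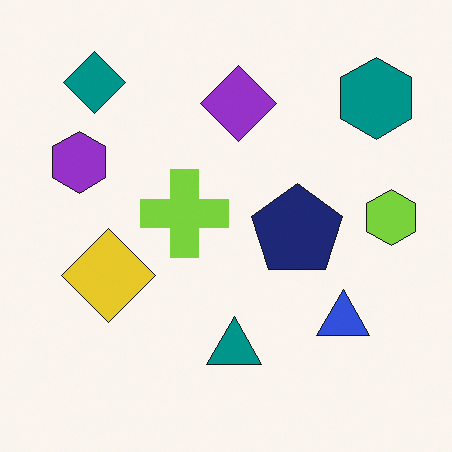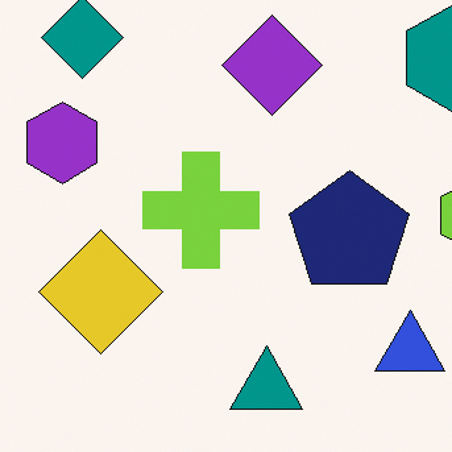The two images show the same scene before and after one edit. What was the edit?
It was cropped slightly and scaled back up.

The visible shapes are larger and the field of view is narrower; shapes near the original edges may be partly or wholly outside the frame — a crop-and-rescale.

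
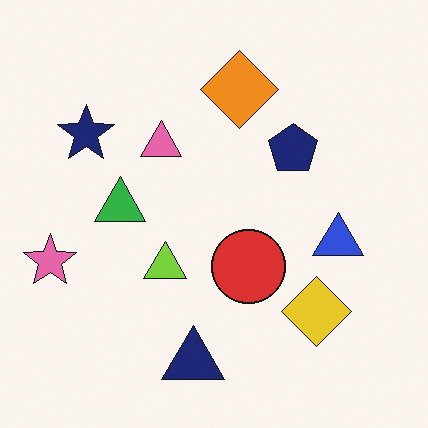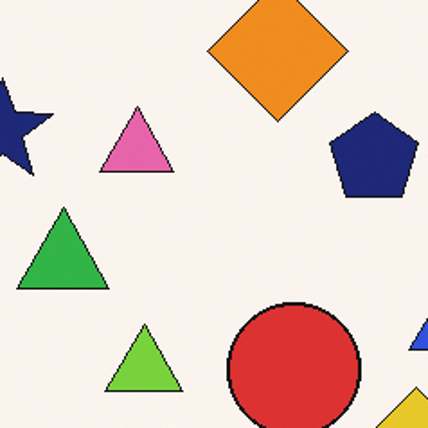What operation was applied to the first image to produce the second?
It was cropped tightly and scaled back up.

The visible shapes are larger and the field of view is narrower; shapes near the original edges may be partly or wholly outside the frame — a crop-and-rescale.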